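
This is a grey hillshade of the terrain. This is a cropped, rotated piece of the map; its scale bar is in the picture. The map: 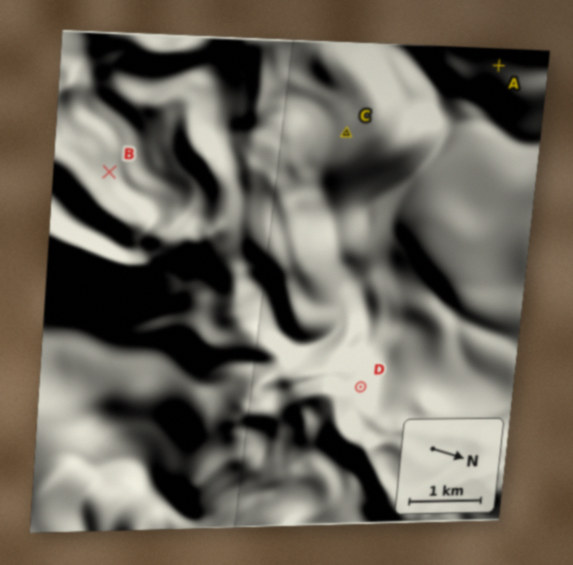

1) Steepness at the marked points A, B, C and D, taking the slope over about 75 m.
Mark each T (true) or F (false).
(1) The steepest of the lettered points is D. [T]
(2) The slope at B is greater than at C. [T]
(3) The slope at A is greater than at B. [F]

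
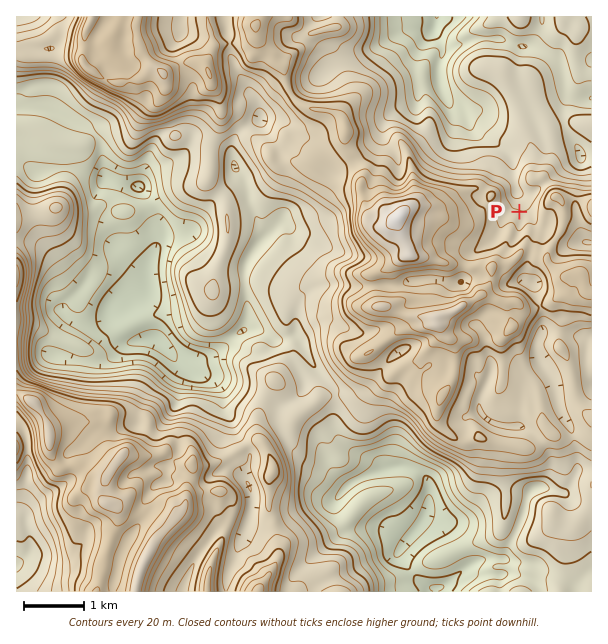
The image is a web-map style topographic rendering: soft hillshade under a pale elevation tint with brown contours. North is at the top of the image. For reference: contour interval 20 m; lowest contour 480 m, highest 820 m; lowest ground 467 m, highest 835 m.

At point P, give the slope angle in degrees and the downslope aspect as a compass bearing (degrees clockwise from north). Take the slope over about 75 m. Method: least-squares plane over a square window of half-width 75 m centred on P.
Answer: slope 5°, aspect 19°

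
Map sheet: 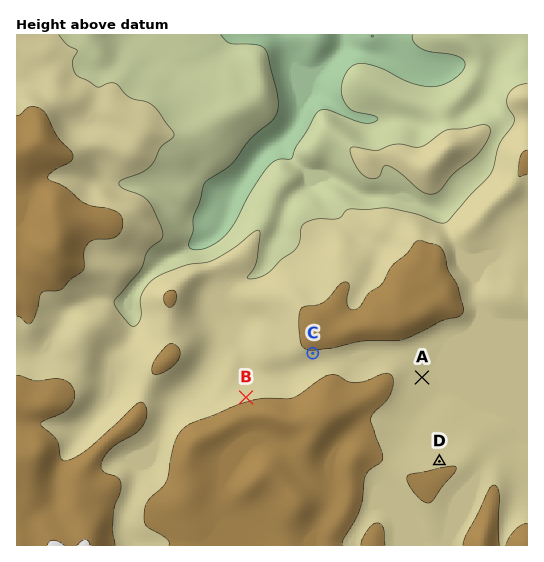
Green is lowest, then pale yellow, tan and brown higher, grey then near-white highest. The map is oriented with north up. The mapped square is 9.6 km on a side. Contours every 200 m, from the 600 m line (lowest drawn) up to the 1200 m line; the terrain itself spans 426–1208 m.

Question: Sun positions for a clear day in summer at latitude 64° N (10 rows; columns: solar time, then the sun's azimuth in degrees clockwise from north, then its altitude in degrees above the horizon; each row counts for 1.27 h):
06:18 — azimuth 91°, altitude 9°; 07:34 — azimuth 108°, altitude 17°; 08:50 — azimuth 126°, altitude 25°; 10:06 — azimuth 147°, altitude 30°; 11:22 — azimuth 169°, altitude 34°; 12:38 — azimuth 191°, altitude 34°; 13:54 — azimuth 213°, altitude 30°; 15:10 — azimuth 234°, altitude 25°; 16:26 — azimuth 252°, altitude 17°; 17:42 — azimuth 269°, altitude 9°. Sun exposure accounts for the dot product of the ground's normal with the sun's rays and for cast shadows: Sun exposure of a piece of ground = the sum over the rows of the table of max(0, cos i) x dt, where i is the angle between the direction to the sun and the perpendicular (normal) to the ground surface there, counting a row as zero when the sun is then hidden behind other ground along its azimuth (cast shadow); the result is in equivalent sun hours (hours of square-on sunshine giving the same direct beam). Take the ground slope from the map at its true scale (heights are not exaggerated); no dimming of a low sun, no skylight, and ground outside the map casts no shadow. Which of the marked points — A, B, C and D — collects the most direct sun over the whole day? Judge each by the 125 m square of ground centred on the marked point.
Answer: C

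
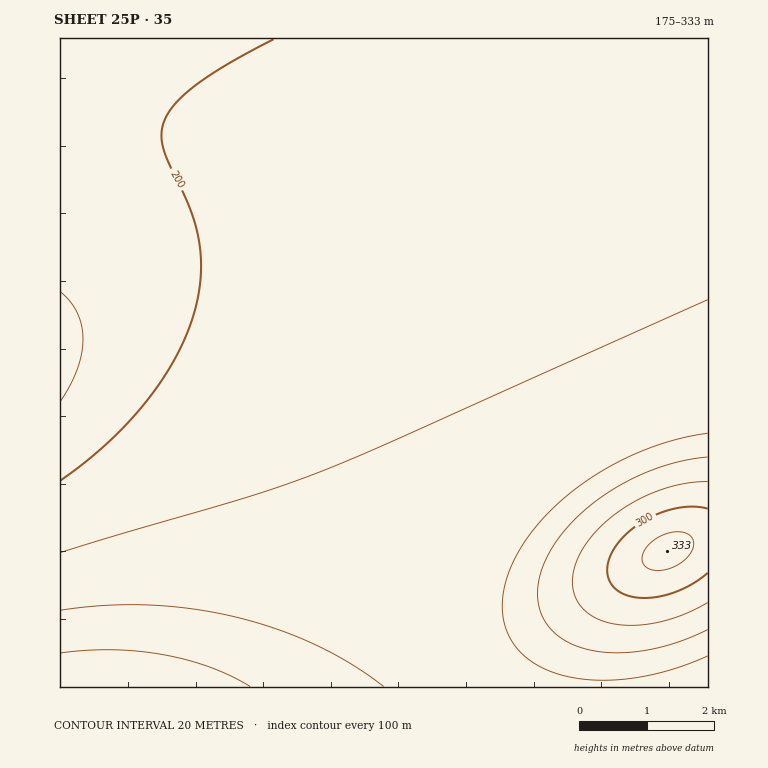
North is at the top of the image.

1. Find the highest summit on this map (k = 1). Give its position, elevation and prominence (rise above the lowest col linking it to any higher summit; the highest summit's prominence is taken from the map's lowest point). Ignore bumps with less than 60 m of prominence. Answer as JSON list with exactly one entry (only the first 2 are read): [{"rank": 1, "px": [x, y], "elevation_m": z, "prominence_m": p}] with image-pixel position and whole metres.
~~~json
[{"rank": 1, "px": [667, 551], "elevation_m": 333, "prominence_m": 158}]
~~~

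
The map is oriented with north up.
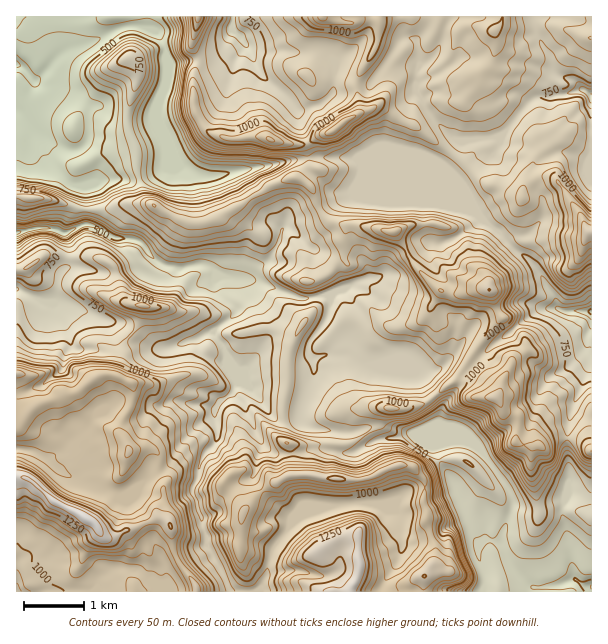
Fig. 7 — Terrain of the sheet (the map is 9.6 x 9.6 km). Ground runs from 280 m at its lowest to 1390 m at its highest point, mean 850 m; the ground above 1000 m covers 22.1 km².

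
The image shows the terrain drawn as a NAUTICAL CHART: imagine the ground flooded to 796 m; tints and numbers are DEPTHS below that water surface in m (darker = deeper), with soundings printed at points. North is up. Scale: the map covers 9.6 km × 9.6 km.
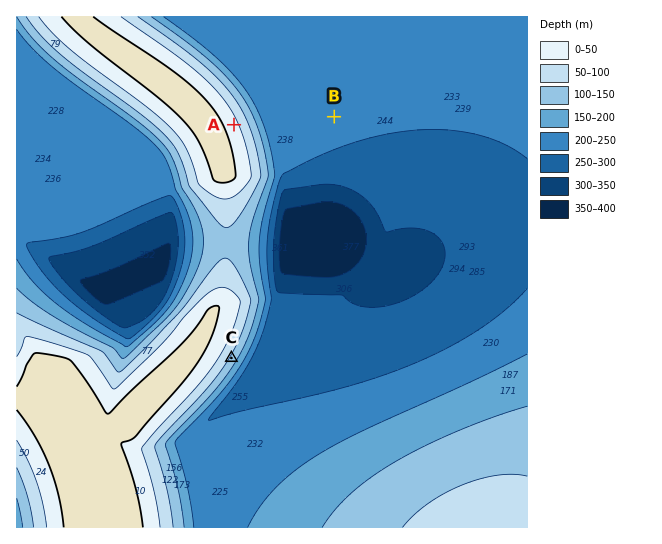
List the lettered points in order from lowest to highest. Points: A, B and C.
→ B C A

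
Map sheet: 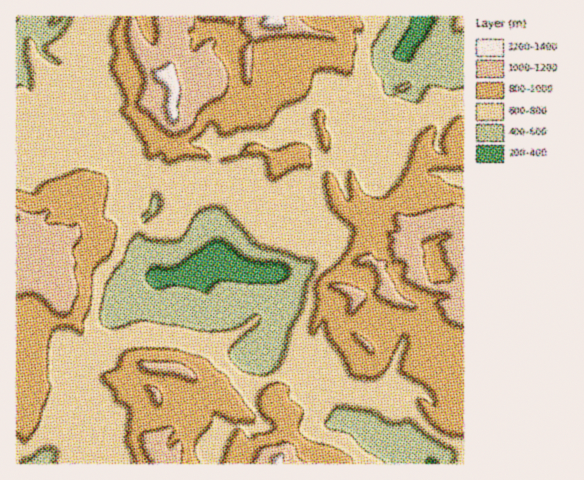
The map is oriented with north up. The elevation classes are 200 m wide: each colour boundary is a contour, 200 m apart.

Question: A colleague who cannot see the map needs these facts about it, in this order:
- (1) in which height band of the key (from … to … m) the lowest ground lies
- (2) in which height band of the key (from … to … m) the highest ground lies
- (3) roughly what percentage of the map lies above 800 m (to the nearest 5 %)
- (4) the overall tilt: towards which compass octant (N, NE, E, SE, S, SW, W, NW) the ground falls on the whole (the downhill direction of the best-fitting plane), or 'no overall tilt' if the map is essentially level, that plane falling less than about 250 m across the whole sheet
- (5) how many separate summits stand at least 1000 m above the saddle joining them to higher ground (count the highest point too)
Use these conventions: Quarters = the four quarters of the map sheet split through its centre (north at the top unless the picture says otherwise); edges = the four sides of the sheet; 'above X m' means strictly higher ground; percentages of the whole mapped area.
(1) Between 200 and 400 m: that is the band holding the lowest ground.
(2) Between 1200 and 1400 m: that is the band holding the highest ground.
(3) About 45 % of the map lies above 800 m.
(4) There is no overall tilt: the best-fitting plane is nearly level.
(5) There is 1 summit with 1000 m or more of prominence.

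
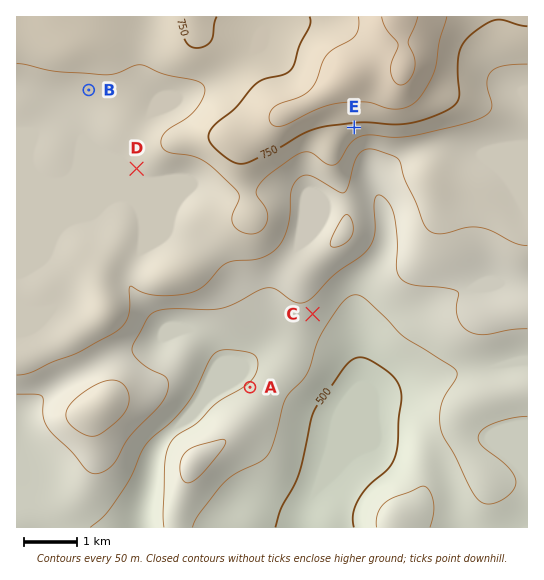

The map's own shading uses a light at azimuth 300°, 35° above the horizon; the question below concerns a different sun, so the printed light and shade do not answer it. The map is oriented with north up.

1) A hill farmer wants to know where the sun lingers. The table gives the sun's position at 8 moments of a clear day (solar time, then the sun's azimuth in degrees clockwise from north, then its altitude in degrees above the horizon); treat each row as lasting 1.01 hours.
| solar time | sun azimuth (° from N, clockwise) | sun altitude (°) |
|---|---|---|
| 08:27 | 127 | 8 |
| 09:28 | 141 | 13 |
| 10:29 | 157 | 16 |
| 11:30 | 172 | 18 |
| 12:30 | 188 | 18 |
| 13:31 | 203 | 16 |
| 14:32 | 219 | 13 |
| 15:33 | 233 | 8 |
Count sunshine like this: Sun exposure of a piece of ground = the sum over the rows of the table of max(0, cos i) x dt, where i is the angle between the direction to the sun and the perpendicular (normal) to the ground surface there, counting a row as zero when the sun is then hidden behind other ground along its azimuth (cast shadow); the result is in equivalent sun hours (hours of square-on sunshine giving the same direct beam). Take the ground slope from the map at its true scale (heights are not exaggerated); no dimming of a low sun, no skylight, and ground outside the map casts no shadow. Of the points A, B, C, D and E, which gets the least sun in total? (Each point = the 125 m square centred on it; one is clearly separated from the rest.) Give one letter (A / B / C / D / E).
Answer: A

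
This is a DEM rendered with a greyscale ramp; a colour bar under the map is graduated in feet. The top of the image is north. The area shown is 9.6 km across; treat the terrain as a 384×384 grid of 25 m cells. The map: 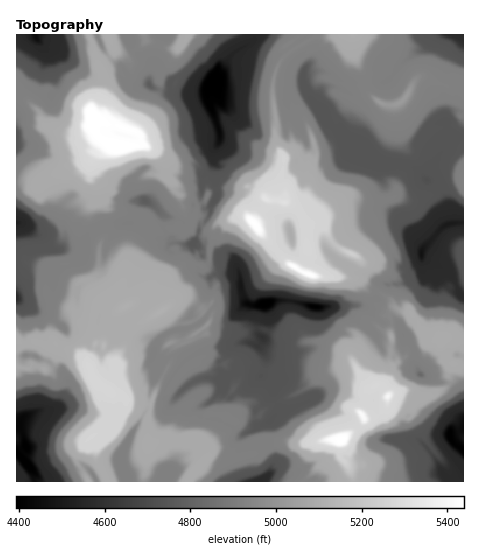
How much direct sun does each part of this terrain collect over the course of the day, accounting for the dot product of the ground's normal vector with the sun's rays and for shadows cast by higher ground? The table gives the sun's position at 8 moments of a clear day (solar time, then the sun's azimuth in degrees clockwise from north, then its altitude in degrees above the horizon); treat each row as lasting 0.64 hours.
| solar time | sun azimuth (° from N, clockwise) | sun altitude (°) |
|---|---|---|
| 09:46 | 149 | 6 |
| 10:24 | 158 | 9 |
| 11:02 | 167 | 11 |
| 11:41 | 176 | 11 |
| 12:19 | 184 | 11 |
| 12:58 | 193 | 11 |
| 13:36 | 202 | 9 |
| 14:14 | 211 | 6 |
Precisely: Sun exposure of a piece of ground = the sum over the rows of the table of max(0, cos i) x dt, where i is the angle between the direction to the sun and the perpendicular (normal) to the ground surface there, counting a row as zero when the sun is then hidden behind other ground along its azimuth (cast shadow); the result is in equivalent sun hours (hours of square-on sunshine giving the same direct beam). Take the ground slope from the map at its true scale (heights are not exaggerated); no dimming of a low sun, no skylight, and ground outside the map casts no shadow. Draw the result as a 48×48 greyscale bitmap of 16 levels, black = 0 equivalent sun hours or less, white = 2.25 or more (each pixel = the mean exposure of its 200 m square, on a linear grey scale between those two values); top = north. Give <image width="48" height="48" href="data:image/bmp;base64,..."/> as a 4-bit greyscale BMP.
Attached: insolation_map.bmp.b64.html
<image width="48" height="48" href="data:image/bmp;base64,Qk32BAAAAAAAAHYAAAAoAAAAMAAAADAAAAABAAQAAAAAAIAEAAATCwAAEwsAABAAAAAAAAAAAAAAABEREQAiIiIAMzMzAERERABVVVUAZmZmAHd3dwCIiIgAmZmZAKqqqgC7u7sAzMzMAN3d3QDu7u4A////AFNWioV2RWiWUlqruM2TJVinaHZ2ZUUzZSSHuYaVNYeHZUaHjNy6RGaGiWZoZVZ3ZSZoqpqWZXZruWVpZmepmLt4plVDVFVXQ2RVeJqbpkZmeGZWZVVpm83dyXMDIlRSImlkREVnykVVVWVSVCRVUzVXaJhSJVdEJlVTISJVa3RTMRICV2AAIiFBAV3//caGdmREEQEVaJZBEiI1VXZCEQABI3qMzMyYp7lVMhJWVpZUVVRFVVVVUgAAFmJWiIu7mZZnl2eWZmVmQ1ZAERVVVTEAIjRYeWjO/f7Nyol2VUU3dCR0NDRVVGZEMlZjV2VZrZzaeJplVTQkaWEEVVVVVViWdVVVMBABiLy7eLdVVVRVZpuGZVZVVVZXhWMhEBJGi0REu4VUVVZVVlaHZlZFVVVVZiARNEZ5ZWSJZlQhElZWZmVnRVQ1VUNVVCQxNFi2VXl2ZSA0I1Z2iHZmVSJEVohkRVQkVVl2ZjNFQlVEVWanJFh4ZoZmZSEkETFGVXZVVRAABGVVZWZ7t2NmZDQxRUMRQhRTN6VVUxEjWFVVZmVmeVdGUBMzFCAAE1VWemIAARFFVlVlVmVVZ6ZlZBABIAAAESVVdDAAADV1Q1VWVVVVVnZFVXmYZpzey5ZVIRARAJZlVFVVVVVVVURERWnu/////dlkMhIQJGZVVDVFVVVVUxQhNWit7//92Gh2czEjNmZVVBAjVVVVQkWVVXec/6MkE2e6RDNFV2U0VVRCRVVBA1NFdpmqgwJBN6ZmdjNVZ1UgAlVUJEICNBFXfd24UUVEmDRSU0RFZkRUV2ZVMQJFVlVq3d2mQVVoMTQUM1hFQwBFd2ZVVUVWZphmvcyVRGWHRUE0NVZ0QURplmZmVVZlVVc6nKhFaWVmZURUSLdnRIzaZnqpdmVDZmYyRUE1eGVVVVVWZWt2d+25h5iZdTEnZmVRIjNndlVBVWZnyWa5aryKqGZmlomXimNjEhRURVMTVWVVZ1VqzHZmaId2Z2d4pUQURENFVRFEMhVBQ1VWaUVWZnu3anjKZFREISI1UzVAACISA1ZmZjJFVpd7ybhWZ1UxMQACU0UzEAJFRVZmREICVmaKzt/pY1MSEgEjVlVUNEVWZmZlQRVFZ2aIec2XQyIyMjVEI0JEVVVoqmZmVGZoZ2l2VVU0QjJDNVIjERUyVWaKmYZmVYa2VGhlZlJDRERTYyJUMkMkVmiWZpdmZoVUQ1VmUgIjVUREZCVlRVMlWJp2ZmplamYwBFVTERESMzUkFFZlRVJFipdol2e4h2QjNEERMQABEzQzRVVVVUJXl2aGWHZ7p1VVUhIjEAESNUREVVVVVSVpZWYjM3ZmZlQhExAAITQ3V3dVVlRVVUeoZmVVVEZmVUASIiBFRFaGt6eVZlRFZmZVZmZmVUVVVRMRERVlRmVVapuqlVRFZqd2arZmZVVVMTASEVdTmVVmi6iphVQ1VnpmiXhmZkIgAhI0RnZEY1dmV5uLdlQiVmZnlml2ZlETQVM1WHc3VFdVRJmozHUiNVVpZmamZSRSAw=="/>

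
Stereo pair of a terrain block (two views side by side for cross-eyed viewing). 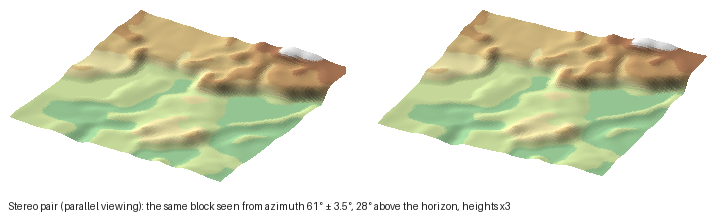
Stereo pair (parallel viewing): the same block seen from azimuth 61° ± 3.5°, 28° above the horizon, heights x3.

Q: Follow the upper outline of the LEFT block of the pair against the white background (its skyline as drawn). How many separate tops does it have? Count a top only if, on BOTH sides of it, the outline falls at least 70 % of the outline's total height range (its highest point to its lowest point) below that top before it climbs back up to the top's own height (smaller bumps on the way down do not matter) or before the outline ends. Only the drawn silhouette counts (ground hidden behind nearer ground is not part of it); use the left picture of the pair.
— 0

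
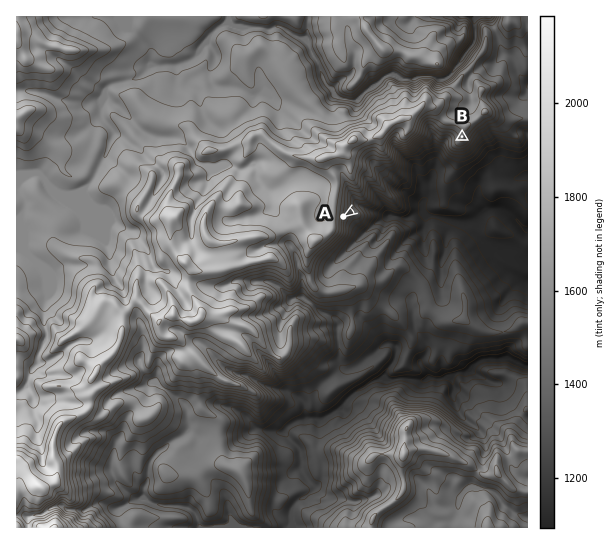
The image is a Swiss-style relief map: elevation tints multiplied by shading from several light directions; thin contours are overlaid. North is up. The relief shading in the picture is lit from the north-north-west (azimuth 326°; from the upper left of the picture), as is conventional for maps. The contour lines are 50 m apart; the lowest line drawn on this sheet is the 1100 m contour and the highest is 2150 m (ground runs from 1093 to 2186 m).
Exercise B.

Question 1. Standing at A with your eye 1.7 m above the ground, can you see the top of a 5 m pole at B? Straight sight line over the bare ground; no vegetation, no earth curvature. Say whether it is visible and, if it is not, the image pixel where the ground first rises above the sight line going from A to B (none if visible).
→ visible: true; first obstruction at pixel None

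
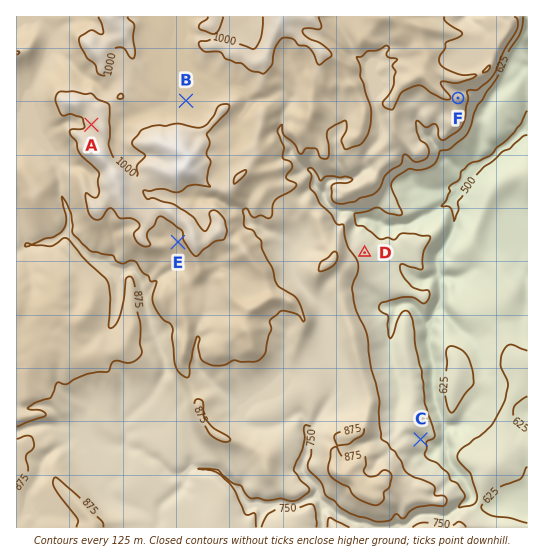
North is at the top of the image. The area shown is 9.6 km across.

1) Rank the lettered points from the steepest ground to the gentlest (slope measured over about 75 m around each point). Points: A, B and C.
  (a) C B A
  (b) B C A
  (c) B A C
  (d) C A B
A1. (d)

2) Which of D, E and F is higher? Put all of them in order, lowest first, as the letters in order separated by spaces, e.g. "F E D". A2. D F E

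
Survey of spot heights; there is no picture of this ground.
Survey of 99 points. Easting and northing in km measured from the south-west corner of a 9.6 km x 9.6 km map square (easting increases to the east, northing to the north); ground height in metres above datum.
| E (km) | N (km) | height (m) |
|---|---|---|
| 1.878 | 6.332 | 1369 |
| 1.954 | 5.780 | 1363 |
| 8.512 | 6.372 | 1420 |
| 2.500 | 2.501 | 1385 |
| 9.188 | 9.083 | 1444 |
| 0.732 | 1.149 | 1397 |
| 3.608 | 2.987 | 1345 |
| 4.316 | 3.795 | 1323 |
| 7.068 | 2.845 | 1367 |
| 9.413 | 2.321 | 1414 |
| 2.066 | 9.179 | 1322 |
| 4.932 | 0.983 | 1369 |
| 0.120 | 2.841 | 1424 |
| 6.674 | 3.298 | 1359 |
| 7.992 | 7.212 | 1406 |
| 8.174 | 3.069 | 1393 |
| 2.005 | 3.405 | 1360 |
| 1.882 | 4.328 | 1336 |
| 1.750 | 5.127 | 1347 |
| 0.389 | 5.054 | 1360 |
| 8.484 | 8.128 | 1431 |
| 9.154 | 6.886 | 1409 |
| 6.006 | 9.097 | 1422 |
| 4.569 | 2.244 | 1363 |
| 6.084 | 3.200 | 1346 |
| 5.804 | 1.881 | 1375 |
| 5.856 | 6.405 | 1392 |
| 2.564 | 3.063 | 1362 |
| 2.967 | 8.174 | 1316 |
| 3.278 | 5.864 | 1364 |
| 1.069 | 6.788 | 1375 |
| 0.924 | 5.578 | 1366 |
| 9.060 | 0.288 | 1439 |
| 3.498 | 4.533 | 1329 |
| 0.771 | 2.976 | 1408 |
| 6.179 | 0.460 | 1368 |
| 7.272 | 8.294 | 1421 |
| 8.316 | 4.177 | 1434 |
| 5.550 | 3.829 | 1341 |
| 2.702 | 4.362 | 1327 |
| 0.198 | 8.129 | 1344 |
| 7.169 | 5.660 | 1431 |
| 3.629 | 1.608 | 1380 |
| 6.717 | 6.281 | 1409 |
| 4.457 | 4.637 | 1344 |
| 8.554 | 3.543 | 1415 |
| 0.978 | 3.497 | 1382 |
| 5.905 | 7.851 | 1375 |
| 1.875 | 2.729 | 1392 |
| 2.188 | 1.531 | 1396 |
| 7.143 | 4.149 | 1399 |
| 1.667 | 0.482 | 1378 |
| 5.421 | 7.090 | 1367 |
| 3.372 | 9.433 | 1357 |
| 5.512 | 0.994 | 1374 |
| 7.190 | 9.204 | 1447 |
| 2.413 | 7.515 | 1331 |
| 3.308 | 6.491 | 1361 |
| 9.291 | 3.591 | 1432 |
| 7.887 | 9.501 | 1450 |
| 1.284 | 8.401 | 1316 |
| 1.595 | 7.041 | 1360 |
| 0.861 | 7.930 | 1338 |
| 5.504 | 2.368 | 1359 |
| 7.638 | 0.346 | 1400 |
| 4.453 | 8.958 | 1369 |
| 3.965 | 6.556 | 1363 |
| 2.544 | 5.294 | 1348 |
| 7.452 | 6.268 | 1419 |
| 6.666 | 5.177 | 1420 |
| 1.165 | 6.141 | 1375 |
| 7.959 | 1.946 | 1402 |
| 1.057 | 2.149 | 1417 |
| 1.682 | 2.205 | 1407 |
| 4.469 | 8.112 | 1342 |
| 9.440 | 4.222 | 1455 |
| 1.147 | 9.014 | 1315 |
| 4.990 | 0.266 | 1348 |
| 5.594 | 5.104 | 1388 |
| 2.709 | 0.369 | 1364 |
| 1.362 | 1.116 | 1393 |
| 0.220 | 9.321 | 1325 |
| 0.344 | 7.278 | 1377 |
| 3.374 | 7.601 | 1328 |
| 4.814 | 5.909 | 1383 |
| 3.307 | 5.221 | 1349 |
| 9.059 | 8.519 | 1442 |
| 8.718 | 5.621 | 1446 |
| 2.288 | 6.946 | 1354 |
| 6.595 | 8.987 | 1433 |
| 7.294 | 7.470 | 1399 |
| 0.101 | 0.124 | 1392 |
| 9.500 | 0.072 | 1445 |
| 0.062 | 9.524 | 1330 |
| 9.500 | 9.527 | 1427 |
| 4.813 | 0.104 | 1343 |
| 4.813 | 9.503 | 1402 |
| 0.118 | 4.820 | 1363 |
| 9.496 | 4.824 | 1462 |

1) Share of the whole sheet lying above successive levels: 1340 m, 85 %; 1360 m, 70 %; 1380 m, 48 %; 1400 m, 32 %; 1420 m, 17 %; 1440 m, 7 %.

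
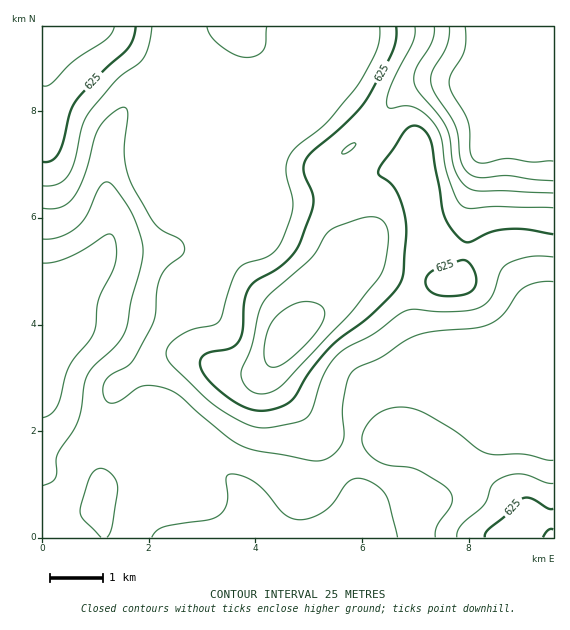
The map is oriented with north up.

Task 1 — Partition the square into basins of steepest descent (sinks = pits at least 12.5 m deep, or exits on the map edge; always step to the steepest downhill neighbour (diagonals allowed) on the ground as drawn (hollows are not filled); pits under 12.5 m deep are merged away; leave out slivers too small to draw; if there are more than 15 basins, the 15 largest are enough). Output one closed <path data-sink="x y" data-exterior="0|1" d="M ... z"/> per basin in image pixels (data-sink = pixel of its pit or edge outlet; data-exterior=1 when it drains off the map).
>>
<path data-sink="43 289" data-exterior="1" d="M553 26l-511 1 1 511 62-1-7-29 3-17-2-58 6-21 12-26 39-23 20-8 16 2 37 14 26 2 10-6 11-13-3 9 0 12 2 6 32 38 14 12 15 4 43 4 25-2 21 6 23 14 33 25 28 13 13 12 3 9-4 9-8 10 0 3 41-1z"/><path data-sink="260 537" data-exterior="1" d="M184 355l-17 3-39 21-11 8-7 12-11 34 2 58-3 17 7 30 407 0 11-18 0-11-10-11-32-16-33-25-23-14-21-6-25 2-43-4-15-4-14-12-32-38-2-6 0-17-8 9-6 4-23 2z"/>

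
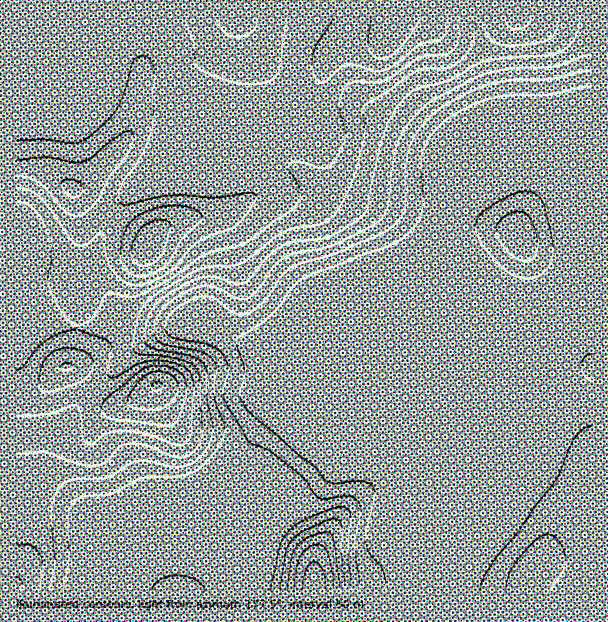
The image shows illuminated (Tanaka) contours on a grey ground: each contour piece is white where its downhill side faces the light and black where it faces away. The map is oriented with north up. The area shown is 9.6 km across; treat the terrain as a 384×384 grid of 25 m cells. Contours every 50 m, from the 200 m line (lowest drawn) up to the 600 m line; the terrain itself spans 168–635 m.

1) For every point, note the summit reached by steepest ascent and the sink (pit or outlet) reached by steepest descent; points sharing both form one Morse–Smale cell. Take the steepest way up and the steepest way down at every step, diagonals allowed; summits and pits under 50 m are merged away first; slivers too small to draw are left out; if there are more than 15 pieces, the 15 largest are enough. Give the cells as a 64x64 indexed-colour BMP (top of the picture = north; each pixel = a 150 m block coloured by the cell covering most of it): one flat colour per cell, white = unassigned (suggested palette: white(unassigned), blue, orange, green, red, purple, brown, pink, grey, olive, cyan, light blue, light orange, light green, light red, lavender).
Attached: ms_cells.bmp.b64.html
<image width="64" height="64" href="data:image/bmp;base64,Qk12CAAAAAAAAHYAAAAoAAAAQAAAAEAAAAABAAQAAAAAAAAIAAATCwAAEwsAABAAAAAAAAAA////ALR3HwAOf/8ALKAsACgn1gC9Z5QAS1aMAMJ34wB/f38AIr28AM++FwDox64AeLv/AIrfmACWmP8A1bDFAMzMzMzMzLu7u7u7u7VVVVVVVVVVVVVWZmZmZmZmZmZmzMzMzMzMu7u7u7u7tVVVVVVVVVVVVVZmZmZmZmZmZmbMzMzMzMy7u7u7u7u7VVVVVVVVVVVVUWZmZmZmZmZmZszMzMzMzMu7u7u7u7tVVVVVVVVVVVVREWZmZmZmZmZmzMzMzMzMzLu7u7u7u1VVVVVVVVVVVRERFmZmZmZmZmbMzMzMzMzMy7u7u7u7VVVVVVVVVVVVEREWZmZmZmZmZszMzMzMzMzMu7u7u7tVVVVVVVVVVVURERFmZmZmZmZmzMzMzORETMzLu7u7u1VVVVVVVVVVURERERZmZmZmZmbu7u7uRERERMy7u7u7VVVVVVVVVVVREREREWZmZmZmZu7u7uRERERERMu7u7tVVVVVVVVVVRERERERFmZmZmZm7u7uRERERERERLu7u1VVVVVVVVVVEREREREWZmZmZmbu7qpERERERERES7u7VVVVVVVVVVURERERERZmZmZmZu6qpEREREREREREu7tVVVVVVVVVVREREREREWZmZmZmqqpERERERERERERLu1VVVVVVVVVVERERERERZmZmZmaqqkRERERERERERES7VVVVVVERVVUREREREnEWZmZmZqqqREREREREREREREVVVVVVEREREREREREScRZmZmZmqqpERERERERERERERFVVVVERERERERERESJ3FmZmZmaqqqRERERERERERERERVVVERERERERERERIncRZmZmZqqqpERERERERERERERFVVUREREREREREREid3FmZmZmqqqqRERERERERERERERVVVEREREREREREiJ3cRZmZmaqqqqkREREREREREREREVVVRERERERERESIndxFmZmZqqqqqpERERERERERERERERFVRERERERESIid3cWZmZmqqqqqqREREREREREREREREREVVERERERIiJ3dxFmZmaqqqqqqkREREREREREREREREREVVERERIiInd3cWZmZqqqqqqqpEREREREREREREREERERERERIiIid3dxFmZmqqqqqqqqREREREREREREQRERERERERIiIiJ3d3cWZmaqqqqqqqqkREREREREREERERERERERIiIiInd3dxZmZqqqqqqqqqpEREREREQRERERERERERIiIiIid3d3EWZmqqqqqqqqqqpEREREEREREREREREREiIiIiJ3d3dxFmYzMzozOqqqqqFEQRERERERERERERESIiIiInd3d3ERZjMzMzMzM6ERERERERERERERERERESIiIiIid3d3dxERMzMzMzMxERERERERERERERERERERIiIiIid3d3d3EREzMzMzMxERERERERERERERERERERIiIiIiJ3d3d3cRETMzMzMzEREREREREREREREREREREiIiIiJ3d3d3d3ERMzMzMzERERERERERERERERERERESIiIiInd3d3d3cREzMzMzMRERERERERERERERERERESIiIiIid3d3d3d3ETMzMzMxERERERERERERERERERERIiIiIid3d3d3d3cRMzMzMzEREREREREREREREREREREiIiIiJ3d3d3d3dxEzMzMzMREREREREREREREREREREiIiIiJ3d3d3d3d3ETMzMzMxERERERERERERERERERESIiIiInd3d3d3d3cRMzMzMzMRERERERERERERERERESIiIiIid3d3d3d3dxEzMzMzMxERERERERERERERERERIiIiIiJ3d3d3d3d3ETMzMzMzMRERERERERERERERERIiIiIiInd3d3d3d3ERMzMzMzMzERERERERERERERESIiIiIiIiJ3d3d3d3cREzMzMzMzMxERERERERERERESIiIiIiIiIid3d3d3dxETMzMzMzMzMRERERERERERESIiIiIiIiIiIod3d3d3ERMzMzMzMzMzMRERERERERESIiIiIiIiIiIiiHd3d3EREzMzMzMzMzMzMxEREREREiIiIiIiIiIiIiIogRERERETMzMzMzMzMzMzMxEREREiIiIiIiIiIiIiIiiIERERERMzMzMzMzMzMzMzMzMzMiIiIiIiIiIiIiIiKIiBEREREzMzMzMzMzMzMzMzMzOSIiIiIiIiIiIiIiIiiIERERETMzMzMzMzMzMzMzMzOZIiIiIiIiIiIiIiIiKIiBERERMzMzMzMzMzMzMzMzmZkiIiIiIiIiIiIiIiIiiIiIERHd3TMzMzMzMzMzM5mZmSIiIiIiIiIiIiIiIiKIiIiIiN3d0zMzMzMzMzmZmZmZkiIiIiIiIiIiIiIiKIiIiIiI3d3TMzMzMzMzOZmZmZmZIiIiIiIiIiIiIiIoiIiIiIjd3d0zMzMzMzOZmZmZmZmSIiIiIiIiIiIiIiiIiIiIiN3d3dMzMzMzM5mZmZmZmZIiIiIiIiIiIiIiKIiIiIiI3d3d3TMzMzMzmZmZmZmZkiIiIiIiIiIiIiKIiIiIiIjd3d3d0zMzMzOZmZmZmZmSIiIiIiIiIiIiIoiIiIiIiN3d3d3dMzMzM5mZmZmZmZIiIiIiIiIiIiIiiIiIiIiI3d3d3d0zMzM5mZmZmZmZmSIiIiIiIiIiIiKIiIiIiIjd3d3d3dMzOZmZmZmZmZmZIiIiIiIiIiIiIoiIiIiIiN3d3d3d0zmZmZmZmZmZmZkiIiIiIiIiIiIoiIiIiIiI"/>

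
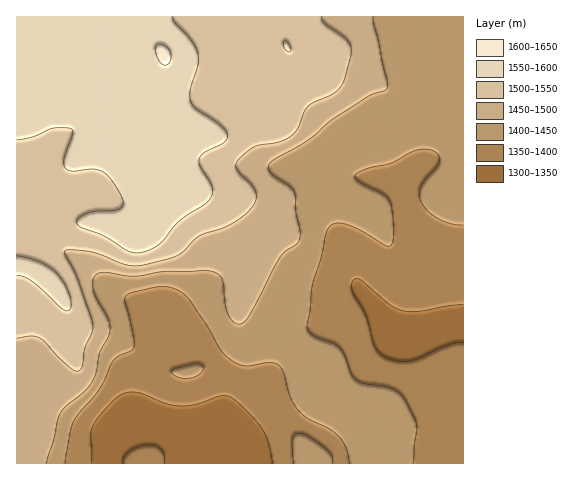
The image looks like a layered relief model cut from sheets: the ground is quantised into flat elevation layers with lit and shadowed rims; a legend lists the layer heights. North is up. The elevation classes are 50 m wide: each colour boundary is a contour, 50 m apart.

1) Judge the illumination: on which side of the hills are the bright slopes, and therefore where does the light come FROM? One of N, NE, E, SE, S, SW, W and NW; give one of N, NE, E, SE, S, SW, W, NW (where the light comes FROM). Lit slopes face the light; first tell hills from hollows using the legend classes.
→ S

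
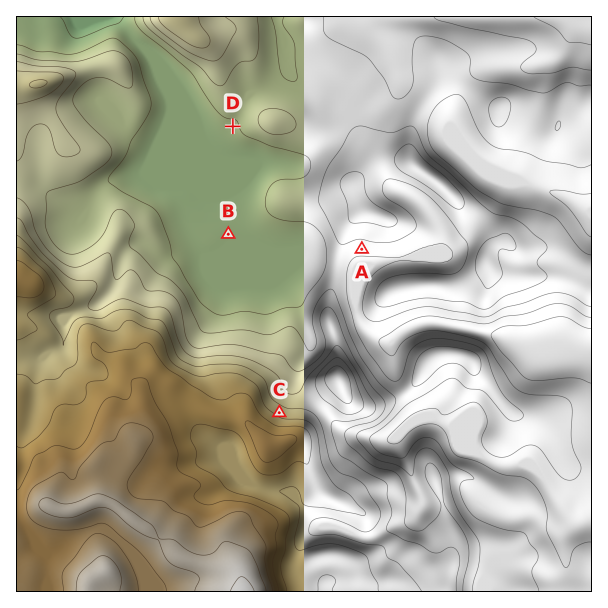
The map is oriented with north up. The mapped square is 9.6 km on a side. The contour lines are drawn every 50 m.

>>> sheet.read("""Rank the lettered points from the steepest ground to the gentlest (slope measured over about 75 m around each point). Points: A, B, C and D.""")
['C', 'A', 'D', 'B']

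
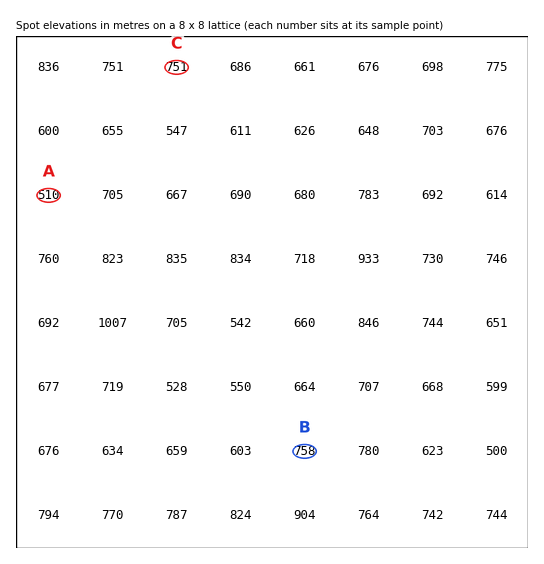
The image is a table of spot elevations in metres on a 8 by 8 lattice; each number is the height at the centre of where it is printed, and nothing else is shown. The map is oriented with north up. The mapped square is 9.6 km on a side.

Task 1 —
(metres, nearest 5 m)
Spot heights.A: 510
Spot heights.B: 760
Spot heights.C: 750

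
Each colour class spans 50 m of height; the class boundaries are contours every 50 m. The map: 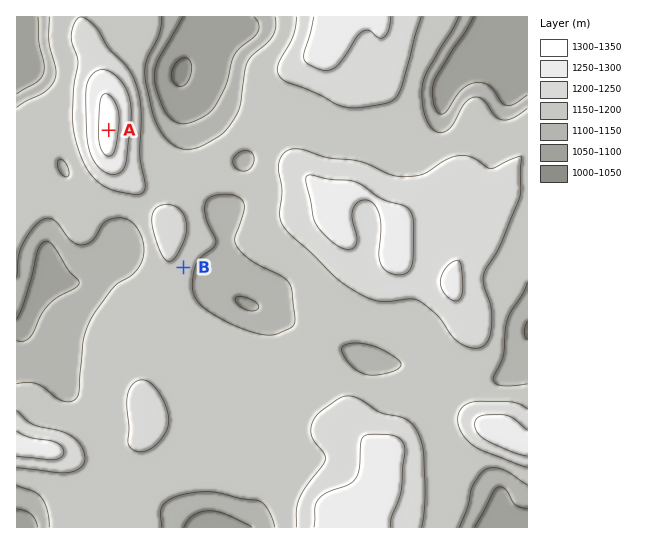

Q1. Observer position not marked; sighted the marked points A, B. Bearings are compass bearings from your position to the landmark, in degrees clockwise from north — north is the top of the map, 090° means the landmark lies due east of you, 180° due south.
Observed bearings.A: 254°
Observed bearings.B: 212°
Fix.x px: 304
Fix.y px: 74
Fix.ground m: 1230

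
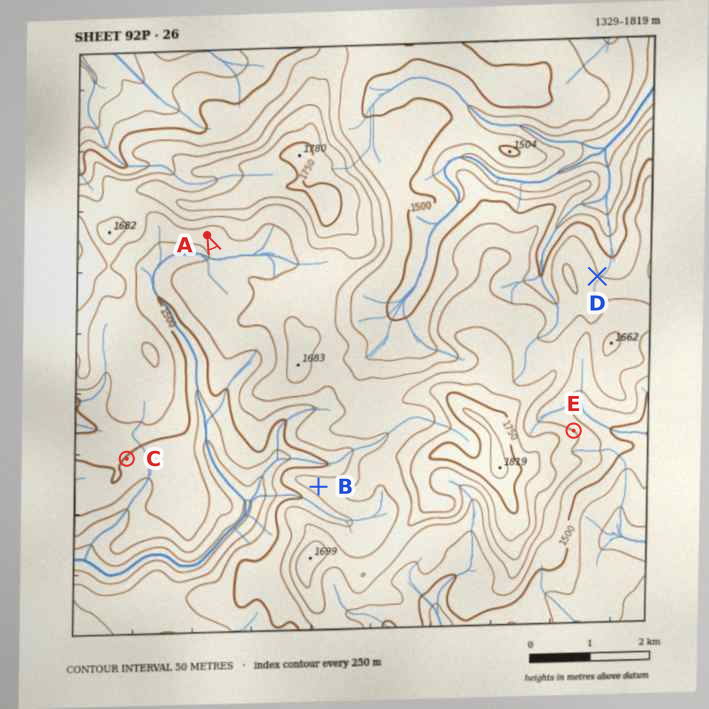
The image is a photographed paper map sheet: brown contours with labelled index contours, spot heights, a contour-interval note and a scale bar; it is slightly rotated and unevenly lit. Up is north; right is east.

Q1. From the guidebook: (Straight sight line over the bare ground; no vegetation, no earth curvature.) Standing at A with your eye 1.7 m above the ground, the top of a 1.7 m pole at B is hidden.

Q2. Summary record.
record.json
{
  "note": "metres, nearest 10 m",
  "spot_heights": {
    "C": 1500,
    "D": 1550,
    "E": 1600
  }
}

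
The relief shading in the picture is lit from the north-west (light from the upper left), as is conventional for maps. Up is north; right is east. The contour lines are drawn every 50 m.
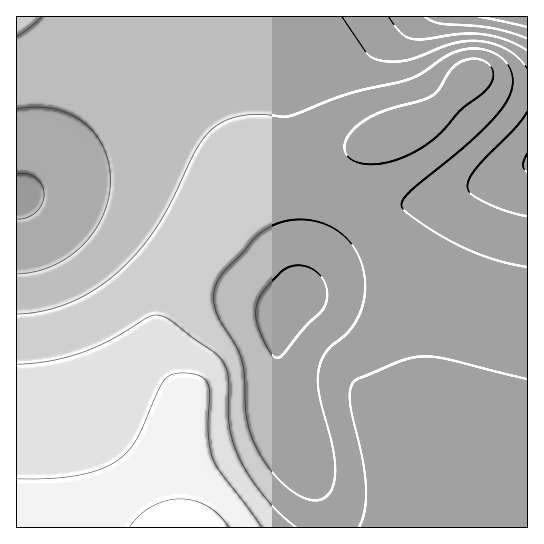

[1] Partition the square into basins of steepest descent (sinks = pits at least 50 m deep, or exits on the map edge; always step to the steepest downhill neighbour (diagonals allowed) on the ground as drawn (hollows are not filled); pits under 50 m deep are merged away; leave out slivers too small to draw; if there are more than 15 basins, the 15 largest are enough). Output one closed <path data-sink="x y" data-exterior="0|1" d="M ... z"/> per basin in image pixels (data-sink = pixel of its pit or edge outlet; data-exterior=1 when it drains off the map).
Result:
<path data-sink="19 197" data-exterior="0" d="M94 16l-78 1 0 510 166 1 9-59 0-24-6-23 0-20-18-32-8-25 0-34 9-28 15-24 30-30 11-16 17-16 4-8 0-6-8-25-13-27-15-22-18-23-44-38z"/><path data-sink="298 295" data-exterior="0" d="M374 141l-91 35-41 20-18 17-11 16-25 24-20 30-9 28-2 23 10 36 18 32 0 20 6 23 0 24-8 59 228-1-3-20-8-28 0-10 13-39 11-44 3-27-2-26-10-42-12-25-15-23-25-30-4-26 1-24 3-8z"/><path data-sink="527 163" data-exterior="1" d="M477 75l-8 1-17 21-26 23-40 16-16 9-7 10-3 8-1 24 4 26 25 30 15 23 12 25 10 42 2 26-3 27-11 44-13 39 0 10 11 49 117-1 0-438-29-5z"/><path data-sink="527 17" data-exterior="1" d="M527 16l-432 1 28 15 35 24 17 15 25 26 20 28 17 33 8 25 0 6-4 6 2 1 40-20 143-56 10-7 35-38 6 0 33 12 17 1z"/>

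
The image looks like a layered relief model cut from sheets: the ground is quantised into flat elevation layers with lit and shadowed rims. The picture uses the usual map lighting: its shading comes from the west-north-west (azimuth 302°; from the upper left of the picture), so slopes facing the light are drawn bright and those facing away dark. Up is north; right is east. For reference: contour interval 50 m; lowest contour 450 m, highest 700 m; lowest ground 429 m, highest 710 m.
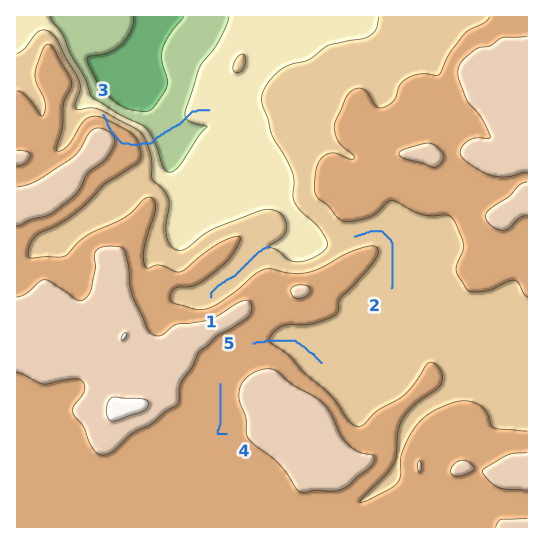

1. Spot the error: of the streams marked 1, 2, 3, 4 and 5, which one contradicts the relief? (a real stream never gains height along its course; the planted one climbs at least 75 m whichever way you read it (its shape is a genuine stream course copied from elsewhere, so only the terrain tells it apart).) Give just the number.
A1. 3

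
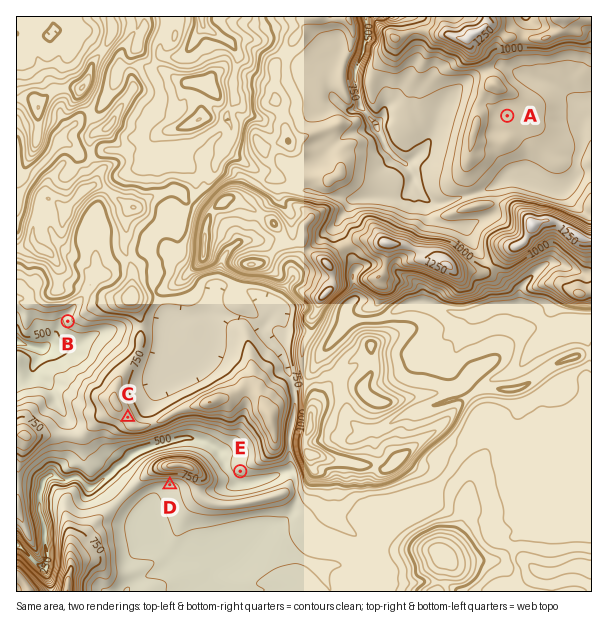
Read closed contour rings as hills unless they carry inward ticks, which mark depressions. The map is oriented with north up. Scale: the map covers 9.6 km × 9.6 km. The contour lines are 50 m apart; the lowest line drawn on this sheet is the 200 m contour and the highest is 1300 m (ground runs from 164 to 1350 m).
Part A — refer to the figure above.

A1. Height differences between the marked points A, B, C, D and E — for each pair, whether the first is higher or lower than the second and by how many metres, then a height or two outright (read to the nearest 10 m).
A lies higher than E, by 300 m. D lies lower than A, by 290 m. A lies higher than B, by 290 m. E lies lower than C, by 260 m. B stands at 580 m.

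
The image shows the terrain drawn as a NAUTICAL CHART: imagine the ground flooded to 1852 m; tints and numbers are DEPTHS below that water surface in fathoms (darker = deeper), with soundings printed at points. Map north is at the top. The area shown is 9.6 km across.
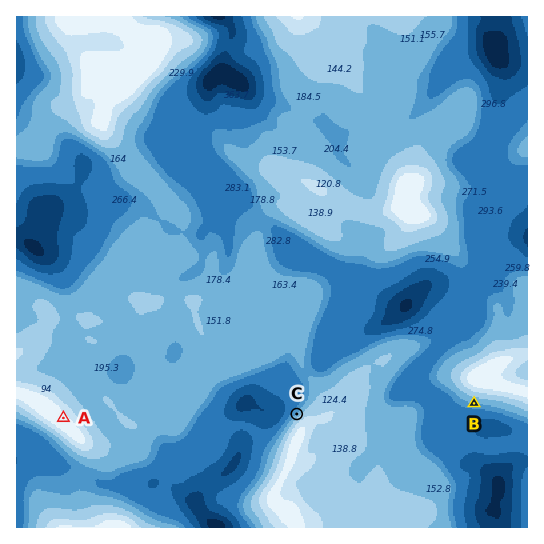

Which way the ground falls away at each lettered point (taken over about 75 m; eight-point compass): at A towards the NE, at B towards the S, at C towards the NW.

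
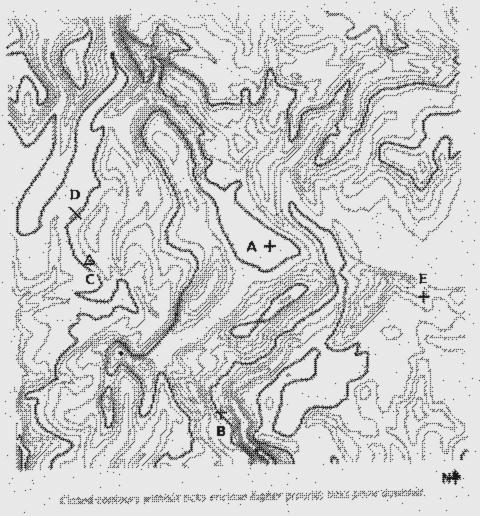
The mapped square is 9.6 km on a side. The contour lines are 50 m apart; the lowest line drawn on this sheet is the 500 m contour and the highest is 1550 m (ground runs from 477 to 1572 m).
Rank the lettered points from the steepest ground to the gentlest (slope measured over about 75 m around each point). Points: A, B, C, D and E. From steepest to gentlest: B C E D A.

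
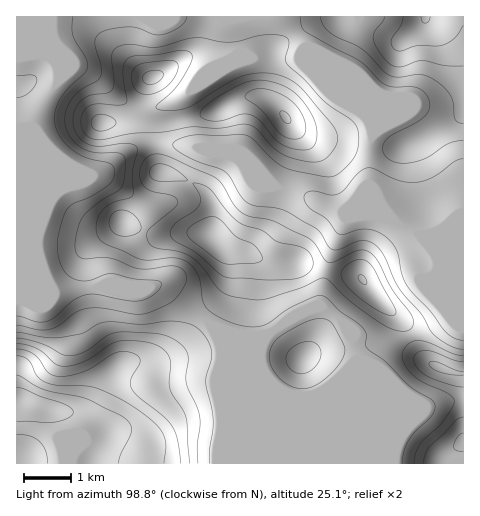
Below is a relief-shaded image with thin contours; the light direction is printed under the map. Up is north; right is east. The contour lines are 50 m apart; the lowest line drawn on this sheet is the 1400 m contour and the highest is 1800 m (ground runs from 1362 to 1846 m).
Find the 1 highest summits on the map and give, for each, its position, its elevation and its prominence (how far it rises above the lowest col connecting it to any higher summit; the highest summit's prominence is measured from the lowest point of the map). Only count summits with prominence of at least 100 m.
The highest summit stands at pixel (286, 118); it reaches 1704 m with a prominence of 211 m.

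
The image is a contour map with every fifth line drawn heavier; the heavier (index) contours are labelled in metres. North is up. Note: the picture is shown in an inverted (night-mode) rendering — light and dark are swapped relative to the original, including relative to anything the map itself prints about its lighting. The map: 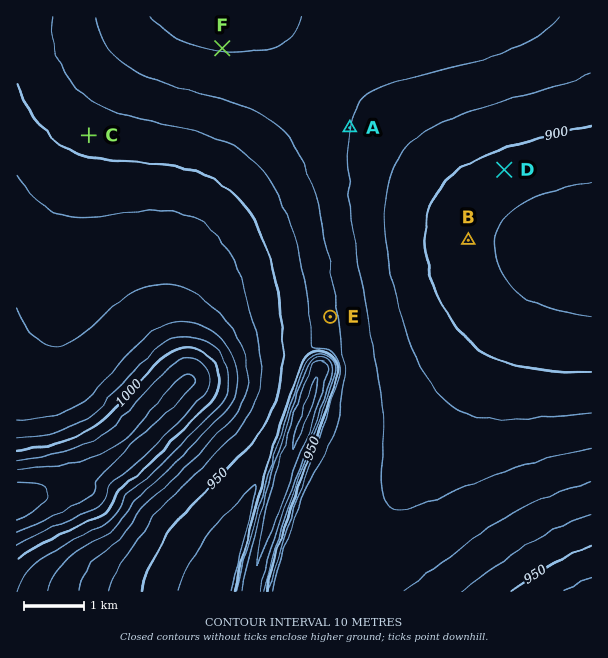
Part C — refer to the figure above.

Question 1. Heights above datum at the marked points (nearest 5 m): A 920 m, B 895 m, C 945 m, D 895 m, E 935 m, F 920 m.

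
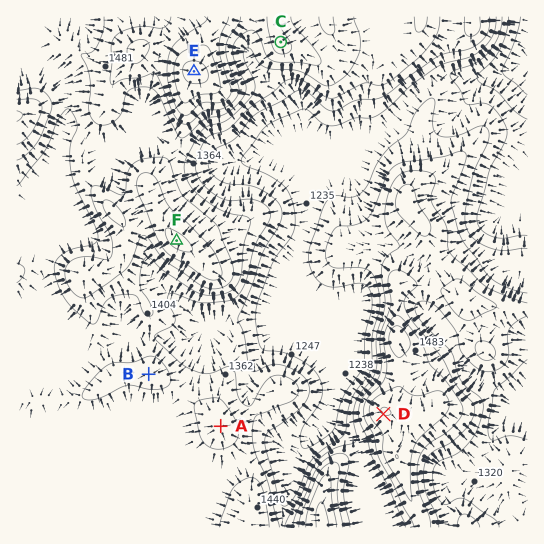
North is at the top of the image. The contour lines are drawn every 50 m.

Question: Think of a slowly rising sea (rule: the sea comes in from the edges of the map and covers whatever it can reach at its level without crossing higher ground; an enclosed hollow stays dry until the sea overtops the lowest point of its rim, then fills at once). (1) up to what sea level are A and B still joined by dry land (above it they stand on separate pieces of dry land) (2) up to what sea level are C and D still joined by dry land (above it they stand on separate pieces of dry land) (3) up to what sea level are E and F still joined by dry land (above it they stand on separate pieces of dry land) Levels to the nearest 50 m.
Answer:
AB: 1400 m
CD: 1350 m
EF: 1450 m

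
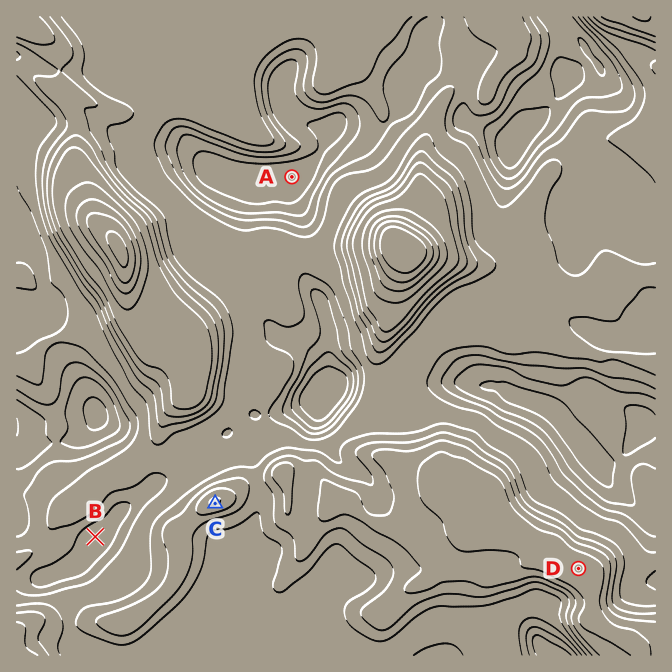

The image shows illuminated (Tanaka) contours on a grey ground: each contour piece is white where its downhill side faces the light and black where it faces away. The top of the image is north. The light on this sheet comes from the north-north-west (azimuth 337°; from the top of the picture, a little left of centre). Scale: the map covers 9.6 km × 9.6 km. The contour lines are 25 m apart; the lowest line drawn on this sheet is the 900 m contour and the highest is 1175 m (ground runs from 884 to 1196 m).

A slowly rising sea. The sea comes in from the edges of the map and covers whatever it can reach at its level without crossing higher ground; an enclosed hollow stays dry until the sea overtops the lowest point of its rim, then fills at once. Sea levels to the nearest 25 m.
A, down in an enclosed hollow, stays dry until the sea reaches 950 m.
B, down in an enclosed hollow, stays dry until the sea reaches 975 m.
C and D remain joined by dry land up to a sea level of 1025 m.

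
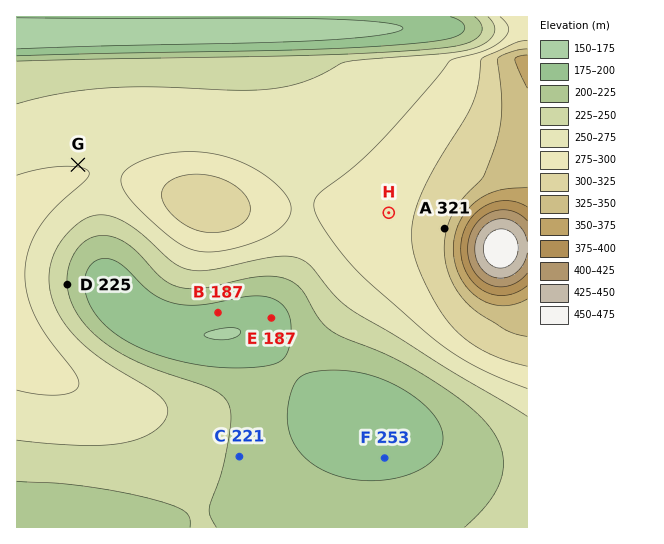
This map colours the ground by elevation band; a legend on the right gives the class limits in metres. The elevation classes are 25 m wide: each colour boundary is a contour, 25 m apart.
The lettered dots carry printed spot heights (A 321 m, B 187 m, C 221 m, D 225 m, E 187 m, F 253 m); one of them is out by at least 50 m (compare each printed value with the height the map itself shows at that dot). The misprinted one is F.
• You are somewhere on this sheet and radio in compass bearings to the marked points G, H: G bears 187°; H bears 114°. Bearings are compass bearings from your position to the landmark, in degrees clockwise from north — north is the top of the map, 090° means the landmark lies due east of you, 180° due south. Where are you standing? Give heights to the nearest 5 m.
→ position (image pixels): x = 89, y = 79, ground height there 245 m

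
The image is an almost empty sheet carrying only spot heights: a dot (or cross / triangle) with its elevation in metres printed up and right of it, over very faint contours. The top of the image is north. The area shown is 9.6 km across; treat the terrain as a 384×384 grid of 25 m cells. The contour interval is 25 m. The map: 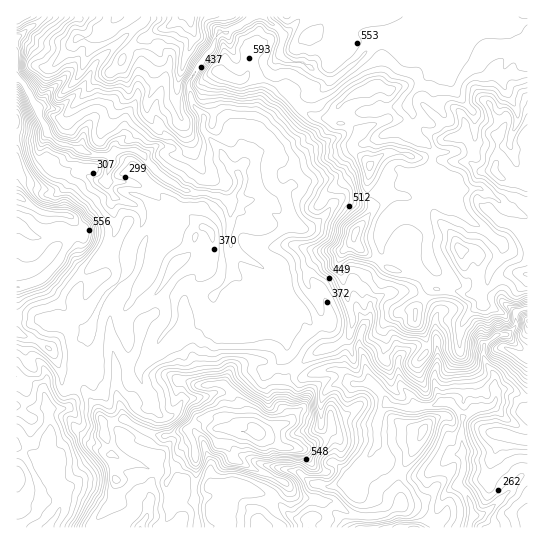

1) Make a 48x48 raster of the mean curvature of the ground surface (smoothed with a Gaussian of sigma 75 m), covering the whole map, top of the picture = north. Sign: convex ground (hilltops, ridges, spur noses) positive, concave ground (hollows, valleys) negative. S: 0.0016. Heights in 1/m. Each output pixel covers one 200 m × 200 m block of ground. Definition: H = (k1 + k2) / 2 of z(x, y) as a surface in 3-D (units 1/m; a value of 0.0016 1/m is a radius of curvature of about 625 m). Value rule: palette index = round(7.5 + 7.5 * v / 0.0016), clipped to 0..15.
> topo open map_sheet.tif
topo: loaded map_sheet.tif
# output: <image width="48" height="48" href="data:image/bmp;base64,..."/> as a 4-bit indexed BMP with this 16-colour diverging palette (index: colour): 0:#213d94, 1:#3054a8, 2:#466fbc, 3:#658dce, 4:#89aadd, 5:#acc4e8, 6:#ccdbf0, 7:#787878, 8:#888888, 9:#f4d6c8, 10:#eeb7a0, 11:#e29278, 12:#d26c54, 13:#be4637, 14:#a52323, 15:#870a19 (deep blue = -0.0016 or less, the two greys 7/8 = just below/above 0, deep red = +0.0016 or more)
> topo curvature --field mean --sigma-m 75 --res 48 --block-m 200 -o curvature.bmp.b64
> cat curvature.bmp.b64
<image width="48" height="48" href="data:image/bmp;base64,Qk32BAAAAAAAAHYAAAAoAAAAMAAAADAAAAABAAQAAAAAAIAEAAATCwAAEwsAABAAAAAAAAAAlD0hAKhUMAC8b0YAzo1lAN2qiQDoxKwA8NvMAHh4eACIiIgAyNb0AKC37gB4kuIAVGzSADdGvgAjI6UAGQqHAIZledt4lIuFqndourt1q3ZnUSScmCmYeamGRIyniTiml1d5qGRkZ6y7zNuGujNLqpiYVWm5eEiXyGd5dlm53bRGacmVmhpyiZiHVVWpZ1iWpmdlQ2/EVUV4iad6UzrGObh2dkOeh2ikhkQiWv9QODV4eIVKoqyoZrdmeGSZeJWGtymMxwALymRnd6U1lkmYdpZmVWjKl2SH+Qn3Jlh9QaZGdqtlVVqoZmh3RsunVmVZ06pmrN//psp0aI2VZDeYiWlkaKnVV66Zsqiay5VmibmEaIvWU2u7umpzjDnGraZuucuqyquFDJZTaav4ZZ7KVZp1pm6qxUISzKmZt4zbDomEbHa85Dd0e3hDQ4o5dlaSZYlqsqvvDnrpIzARJmMkqoo316ZaeEaVQza5UpdNJ3S3OmXkVnl0dpc4t4Z5dmer7+6VNGYnllJBeCrDhmhEWWtXpnZ6dYvad3qUVHhzNldktn6Bt4kkenkrlnaKd1Z1Zli5iWaqdV049I+wreUmjWWvhnaZeWVml1doiHV73IoHxBfxv8C/6avLdnaYaXZ3d2ZWZ3Z3mbpKpVOQf4AJOsdWd3anaYZod3d3d3d2dG4LtK2hfqRgDJRVZ3aXeZhoh3eId3eGdE8kuq+Dm7etXIRnh4aIZ4loh3eIh3dmlHt0rK6CM53sAIVnZpdpd5hohnd4h3dpc6mEZWiHZ6qRuOynVYlnlnp2d3eHiHaKRMd4c0WsmImHm2nrVWmneFimeZd3h2aHRrVmiaqWVnhpm2VtpTWYaWa5d5d4d2WIbMJG25d2WohXmZpn1nJoaXaKl6ZniHZ5mufad3d2fJqFV6iGmuZIaIZnl6ZZmJzKmt7FaIhmrap0SYZ3ePlXhpd2mMV5dmhSJJ+UaJlmqWY1ileHe+lmtod2iqZpd3ZENq32V4dap0N8p2nu/3VXtoh5mIdYiHZ7gmarVnd5ZVnYZt1Up2dURpiqmoRXd2eK1DN7l4h3do2UZ9RWZ2hoyXqSEjdZh3dlqlO3eId3dmU3eJqGZ3QHV7UFm7tmiJdkR3TKV2d3dXaMudgleK46zVGIiohGmJh3ZmW9VVZmZovZd/RrqXdExxupmHSGeHZnq6fel62IqqWqaORpMAdhMDZXqVWXd2aGWLt2vLhVRHaISNYAWD6liJhbxlh3d2ZmdGqDNVRs24WrO/oG6zm4V6idwbdnZmd3ipjKZmeGaZasSPQNyWWISbWeoJZmVWetu4ZnuoZ4S3KLhvAFW3VpV6asBnRWRlrIaqZlVUenmjjoV+Bq1KZVo7W7C3aJVruHZ6yomleHc47USgLBnFimopaKHarMqqmacmm9zLd3Zqh1eQvsGnf8pJdfCvyqmIulRiV4hXd3ZnZ2dj/NlbKNtXk/UNtohlQye4NXd2eHd3eIhgtnuJcptXkq4A1aihipiZlHl3iHeHiIh0mZvIqDe5Zm3Al8rGbJiHiFZmeHeHh3eBSZjIqoN6yYyxAo2jKZh3d3eId3eId3d+QTRTeKlTaq1muAQWtniHiIiIiId4d3dw=="/>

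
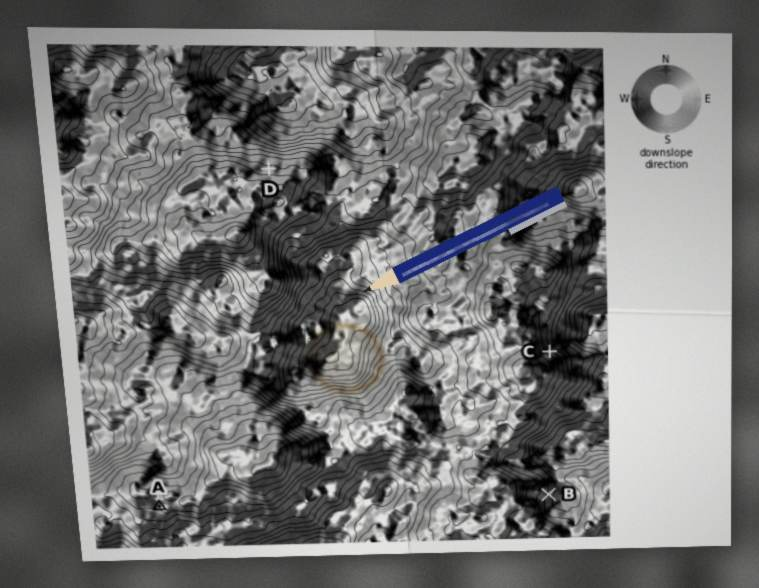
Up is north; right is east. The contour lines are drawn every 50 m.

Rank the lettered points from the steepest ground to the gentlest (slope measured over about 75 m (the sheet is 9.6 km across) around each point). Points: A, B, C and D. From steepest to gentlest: C B D A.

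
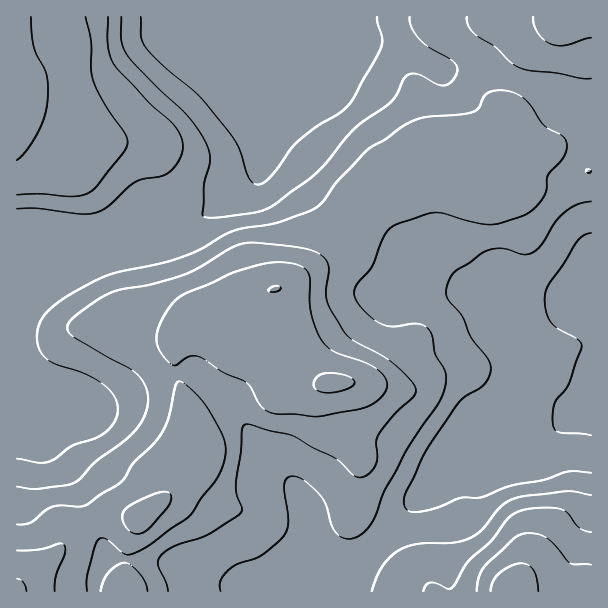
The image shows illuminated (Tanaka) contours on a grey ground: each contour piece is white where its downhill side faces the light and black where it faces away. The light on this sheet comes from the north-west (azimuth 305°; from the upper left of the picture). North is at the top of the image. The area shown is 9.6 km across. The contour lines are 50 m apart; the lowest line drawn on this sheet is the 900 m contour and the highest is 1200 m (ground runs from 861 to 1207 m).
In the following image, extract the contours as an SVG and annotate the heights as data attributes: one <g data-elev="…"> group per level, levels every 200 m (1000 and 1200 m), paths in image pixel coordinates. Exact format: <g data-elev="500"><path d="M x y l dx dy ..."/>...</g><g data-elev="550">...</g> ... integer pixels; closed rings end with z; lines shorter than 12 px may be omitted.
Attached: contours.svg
<g data-elev="1000"><path d="M221 591l-1-10 8-11 9-6 24-9 17-13 7-8 3-7 0-8-4-33 1-5 3-4 6-1 8 3 18 16 6 9 7 24 8 9 7 2 9-2 8-6 7-9 12-30 22-40 35-53 4-12 1-10-2-8-9-15-3-18-4-8-11-4-25 3-13-4-11-9-10-11-4-7 1-8 17-22 13-32 5-6 6-4 30-10 11-2 42 11 16 1 29-9 7-4 7-7 8-12 2-18 12-12 5-7 2-12-5-8-19-10-12-20-10-9-14-5-15 0-7 4-6 13-6 4-14 3-33 2-13 4-47 30-29 31-14 20-11 8-36 13-43 8-35 19-24 10-66 15-21 10-27 16-13 11-7 11-3 13 3 14 5 7 6 5 35 12 19 12 7 7 4 8 2 7-1 8-4 9-10 9-8 4-23 8-21 15-12 2-22-4"/><path d="M591 495l-25-4-41 5-13 3-11 7-19 24-12 8-17 5-37 1-18 7-9 7-7 9-10 24"/><path d="M17 209l21-1 43 6 15-1 12-7 27-24 8-3 18-3 7-3 7-6 5-9 3-8 0-7-7-15-27-26-30-31-7-9-4-18 0-27"/><path d="M591 171l-3-2-2 2 2 2z"/><path d="M467 17l1 9 6 7 21 14 14 14 9 6 12 4 27 2 24 5 10 0"/></g><g data-elev="1200"><path d="M26 591l-3-9-6-3"/></g>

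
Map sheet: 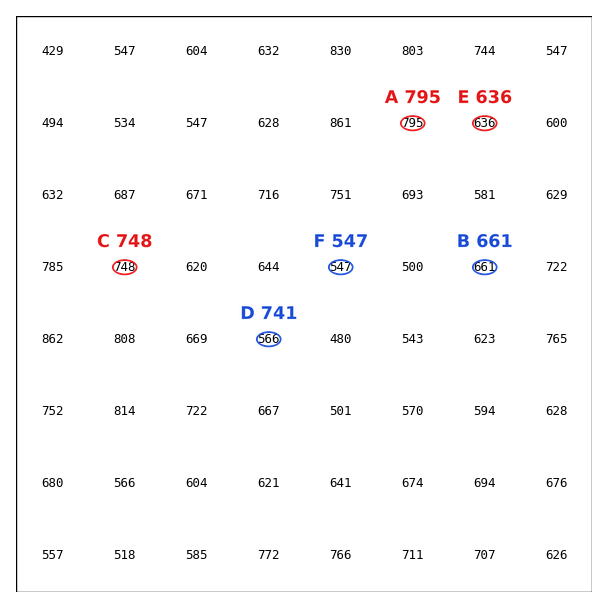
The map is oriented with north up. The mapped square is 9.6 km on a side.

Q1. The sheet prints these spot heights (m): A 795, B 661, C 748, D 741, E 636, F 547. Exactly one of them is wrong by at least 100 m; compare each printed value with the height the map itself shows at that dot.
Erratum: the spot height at D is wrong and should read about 566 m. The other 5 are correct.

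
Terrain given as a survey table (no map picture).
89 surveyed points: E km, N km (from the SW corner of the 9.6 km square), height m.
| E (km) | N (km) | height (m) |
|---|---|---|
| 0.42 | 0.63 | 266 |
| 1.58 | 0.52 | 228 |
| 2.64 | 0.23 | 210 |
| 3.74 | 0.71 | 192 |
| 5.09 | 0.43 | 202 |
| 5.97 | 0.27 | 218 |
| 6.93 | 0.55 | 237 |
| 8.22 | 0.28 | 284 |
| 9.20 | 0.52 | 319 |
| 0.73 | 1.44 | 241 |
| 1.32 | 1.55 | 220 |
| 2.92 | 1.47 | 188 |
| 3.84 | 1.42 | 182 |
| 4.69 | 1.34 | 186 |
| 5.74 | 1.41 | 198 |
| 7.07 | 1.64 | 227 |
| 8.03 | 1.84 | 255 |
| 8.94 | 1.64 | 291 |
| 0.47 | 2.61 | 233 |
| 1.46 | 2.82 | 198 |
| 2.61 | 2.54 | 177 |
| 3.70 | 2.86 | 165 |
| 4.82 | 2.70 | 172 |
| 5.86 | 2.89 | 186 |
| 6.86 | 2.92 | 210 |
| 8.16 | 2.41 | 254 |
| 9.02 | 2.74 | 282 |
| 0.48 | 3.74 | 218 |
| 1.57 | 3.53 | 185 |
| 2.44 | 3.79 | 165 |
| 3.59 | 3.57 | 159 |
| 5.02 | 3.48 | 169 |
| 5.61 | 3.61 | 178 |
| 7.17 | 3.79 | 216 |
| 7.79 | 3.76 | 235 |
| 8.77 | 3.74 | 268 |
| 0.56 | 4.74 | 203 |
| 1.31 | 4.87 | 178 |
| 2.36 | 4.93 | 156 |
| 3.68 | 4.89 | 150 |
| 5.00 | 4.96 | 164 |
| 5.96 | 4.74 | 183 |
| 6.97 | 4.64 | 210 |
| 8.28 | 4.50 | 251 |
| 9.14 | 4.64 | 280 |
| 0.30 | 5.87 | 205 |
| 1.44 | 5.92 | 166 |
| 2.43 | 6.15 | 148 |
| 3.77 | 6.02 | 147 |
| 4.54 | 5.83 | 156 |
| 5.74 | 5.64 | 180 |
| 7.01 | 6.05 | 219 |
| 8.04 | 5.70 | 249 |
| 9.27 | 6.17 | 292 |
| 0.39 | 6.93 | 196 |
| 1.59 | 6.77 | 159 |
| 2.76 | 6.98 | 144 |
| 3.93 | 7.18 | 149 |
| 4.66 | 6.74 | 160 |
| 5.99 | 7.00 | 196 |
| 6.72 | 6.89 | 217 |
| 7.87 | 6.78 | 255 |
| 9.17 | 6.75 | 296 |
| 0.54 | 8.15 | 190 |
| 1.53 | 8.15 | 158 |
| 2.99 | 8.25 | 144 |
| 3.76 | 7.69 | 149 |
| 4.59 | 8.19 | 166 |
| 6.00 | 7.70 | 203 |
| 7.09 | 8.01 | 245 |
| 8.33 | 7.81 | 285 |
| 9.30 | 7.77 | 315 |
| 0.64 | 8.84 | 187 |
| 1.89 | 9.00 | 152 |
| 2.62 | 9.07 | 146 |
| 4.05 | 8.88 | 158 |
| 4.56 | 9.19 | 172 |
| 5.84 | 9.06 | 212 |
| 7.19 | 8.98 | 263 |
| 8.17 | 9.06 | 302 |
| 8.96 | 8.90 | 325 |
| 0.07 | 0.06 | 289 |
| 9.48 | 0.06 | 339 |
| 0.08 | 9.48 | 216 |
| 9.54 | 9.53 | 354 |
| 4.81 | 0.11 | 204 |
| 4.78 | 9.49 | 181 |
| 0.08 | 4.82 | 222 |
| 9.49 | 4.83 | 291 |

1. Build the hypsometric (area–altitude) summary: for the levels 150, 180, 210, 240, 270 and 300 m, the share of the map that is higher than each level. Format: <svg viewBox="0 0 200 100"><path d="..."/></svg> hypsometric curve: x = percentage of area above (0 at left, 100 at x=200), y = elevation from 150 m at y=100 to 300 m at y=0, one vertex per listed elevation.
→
<svg viewBox="0 0 200 100"><path d="M183 100l-53-20-48-20-31-20-23-20-18-20"/></svg>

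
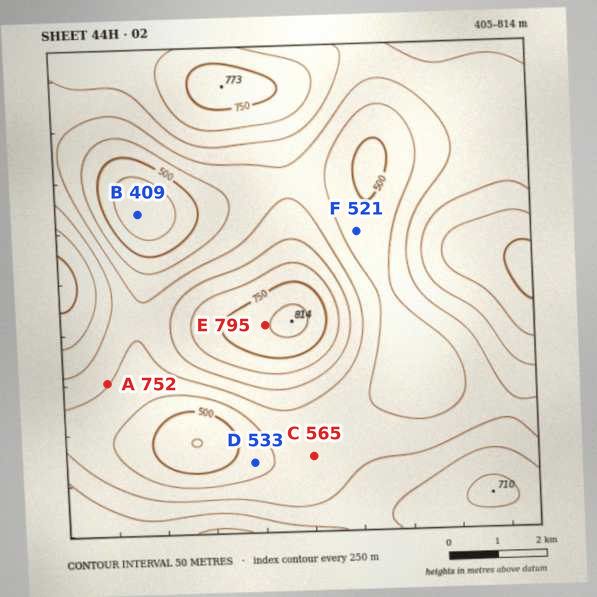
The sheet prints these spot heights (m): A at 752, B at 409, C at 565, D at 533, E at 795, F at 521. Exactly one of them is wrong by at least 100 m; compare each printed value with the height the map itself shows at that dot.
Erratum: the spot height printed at A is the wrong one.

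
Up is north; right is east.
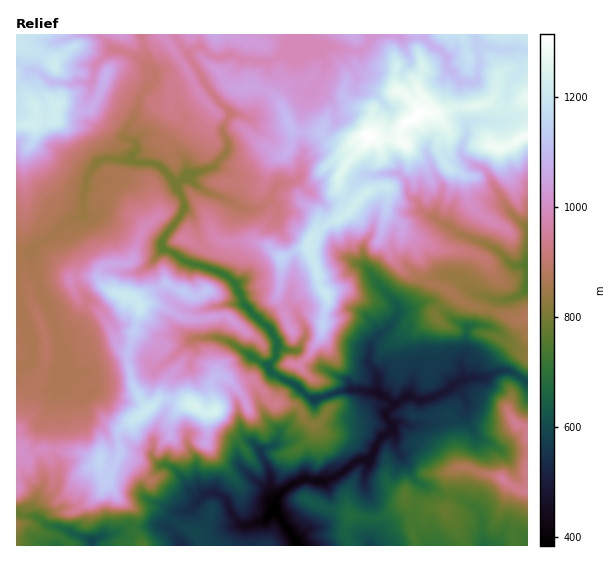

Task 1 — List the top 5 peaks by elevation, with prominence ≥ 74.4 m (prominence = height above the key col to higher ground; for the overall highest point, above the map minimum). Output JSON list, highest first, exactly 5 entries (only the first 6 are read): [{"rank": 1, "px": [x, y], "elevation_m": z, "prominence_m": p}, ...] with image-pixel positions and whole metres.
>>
[{"rank": 1, "px": [369, 136], "elevation_m": 1314, "prominence_m": 931}, {"rank": 2, "px": [194, 405], "elevation_m": 1239, "prominence_m": 379}, {"rank": 3, "px": [29, 125], "elevation_m": 1223, "prominence_m": 286}, {"rank": 4, "px": [125, 296], "elevation_m": 1205, "prominence_m": 104}, {"rank": 5, "px": [502, 479], "elevation_m": 954, "prominence_m": 357}]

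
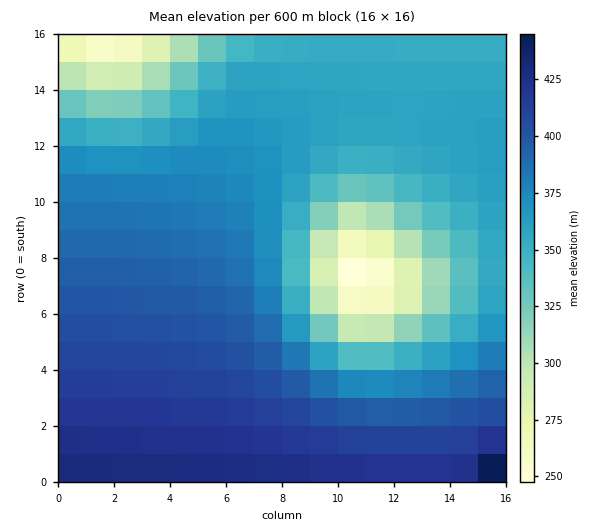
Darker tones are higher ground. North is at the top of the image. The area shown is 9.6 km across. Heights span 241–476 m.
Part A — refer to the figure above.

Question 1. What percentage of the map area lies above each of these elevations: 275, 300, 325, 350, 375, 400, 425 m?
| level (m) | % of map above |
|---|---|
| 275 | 96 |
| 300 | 93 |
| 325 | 87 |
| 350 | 77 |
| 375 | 46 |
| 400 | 26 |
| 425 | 4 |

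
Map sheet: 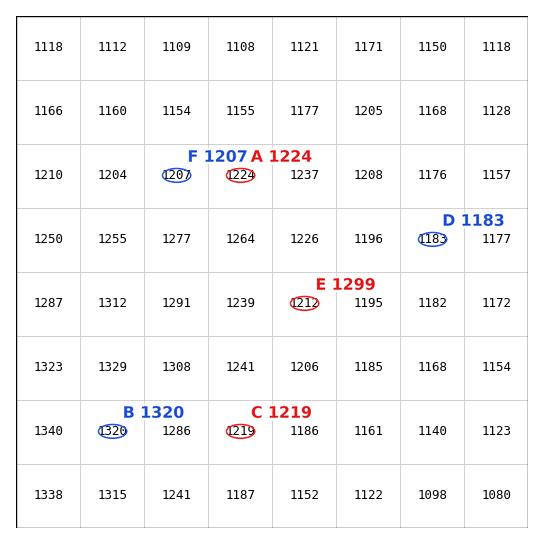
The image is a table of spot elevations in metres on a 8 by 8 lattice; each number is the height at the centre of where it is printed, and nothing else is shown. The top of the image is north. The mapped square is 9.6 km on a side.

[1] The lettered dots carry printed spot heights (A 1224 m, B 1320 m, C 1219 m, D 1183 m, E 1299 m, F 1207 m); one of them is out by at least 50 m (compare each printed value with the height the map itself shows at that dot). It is E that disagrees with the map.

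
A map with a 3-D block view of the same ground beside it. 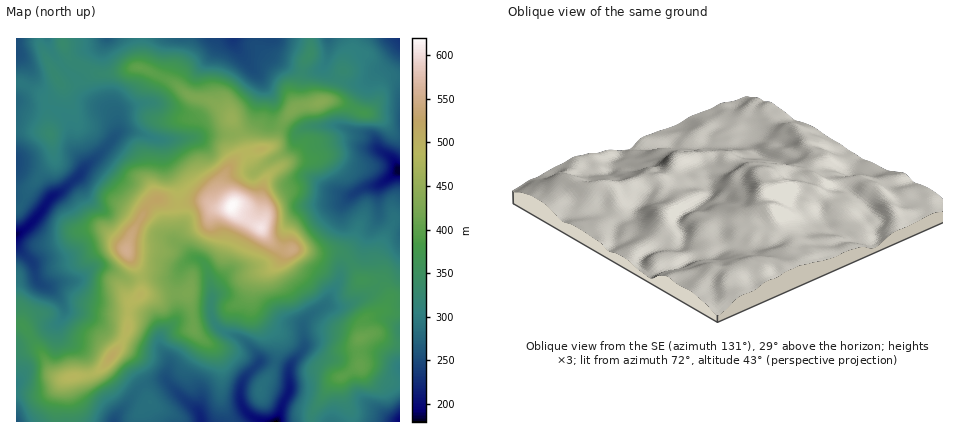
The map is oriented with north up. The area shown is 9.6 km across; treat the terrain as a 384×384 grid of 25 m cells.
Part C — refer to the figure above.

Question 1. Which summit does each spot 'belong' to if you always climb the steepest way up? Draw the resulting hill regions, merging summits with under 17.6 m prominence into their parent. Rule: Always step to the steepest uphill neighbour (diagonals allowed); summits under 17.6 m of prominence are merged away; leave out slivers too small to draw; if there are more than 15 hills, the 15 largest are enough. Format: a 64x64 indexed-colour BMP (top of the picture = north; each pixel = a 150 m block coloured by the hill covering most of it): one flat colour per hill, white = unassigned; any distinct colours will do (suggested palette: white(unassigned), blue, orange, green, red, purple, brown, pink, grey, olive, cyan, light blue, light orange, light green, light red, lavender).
<image width="64" height="64" href="data:image/bmp;base64,Qk12CAAAAAAAAHYAAAAoAAAAQAAAAEAAAAABAAQAAAAAAAAIAAATCwAAEwsAABAAAAAAAAAA////ALR3HwAOf/8ALKAsACgn1gC9Z5QAS1aMAMJ34wB/f38AIr28AM++FwDox64AeLv/AIrfmACWmP8A1bDFACIiIiIiIiIiIREREREREREREREREREzMzMzMzMzMzMzIiIiIiIiIiIhERERERERERERERERETMzMzMzMzMzMzMiIiIiIiIiIiIRERERERERERERERERMzMzMzMzMzMzMyIiIiIiIiIiIiERERERERERERERERETMzMzMzMzMzMzIiIiIiIiIiIiIhERERERERERERERERMzMzMzMzMzMzMiIiIiIiIiIiIiERERERERERERERERETMzMzMzMzMzMyIiIiIiIiIiIiIiERERERERERERERERMzMzMzMzMzMzIiIiIiIiIiIiIiIiIREREREREREREREzMzMzMzMzMzMiIiIiIiIiIiIiIiIhERERERERERERETMzMzMzMzMzMyIiIiIiIiIiIiIiIiERERERERERERERMzMzMzMzMzMzIiIiIiIiIiIiIiIiIREREREREREREREzMzMzMzMzMzMiIiIiIiIiIiIiIiIhERERERERERERERMzMzMzMzMzMyIiIiIiIiIiIiIiIhERERERERERERERETMzMzMzMzMzESIiIiIiIiIiIiIiERERERERERERERERMzMzMzMzMzMREiIiIiIiIiIiIiIREREREREREREREREzMzMzMzMzMxEREiIiIiIiIiIiIiERERERERERERERETMzMzMzMzMzEREREiIiIiIiIiIiIhERERERERERERERMzMzMzMzMzMRERERIiIiIiIiIiIiIRERERERERERERETMzMzMzMzMxEREREiIiIiIiIiIiIhEREREREREREREREzMzMzMzMzERERESIiIiIiIiIiIiERERERERERERERERMzMzMzMzMRERESIiIiIiIiIiIiIRERERERERERERERETMzMzMzMxERESIiIiIiIiIiIiIhEREREREREREREREREzMzMzMzERESIiIiIiIiIiIiIiERERERERERERERERETMzMzMzMREUREQiIiIiIiIiIiIREREREREREREREREREzMzMzMxEUREREQiIiJERERERBERERERERERERERERETMzMzMzERREREREIiJEREREREERERERERERERERERERMzMzMzMRFERERERERERERERERBERERERERERERERERETMzMzMxFEREREREREREREREREQREREREREREREREREREzMzMzFEREREREREREREREREQRERERERERERERERERERMzMzNEREREREREREREREREQRERERERERERERERERERETMzM0RERERERERERERERERBERERERERERERERERERERMzMzREREREREREREREREREERERERERERERERERERERETMzMRREREREREREREREREQREREREREREREREREREREREzMxEURERERERERERERERBERERERERERERERERERERETMzERFEREREREREREREREERERERERERERERERERERERMzMRFkREREREREREREREQREREREREREREREREREREREzMxFmZERERERERERERERBERERERERERERERERERERETMzZmZmREREREREREREREERERERERERERERERERERERMzNmZmZkREREREREREREQREREREREREREREREREREREzM2ZmZmZkRERERERERERBERERERERERERERERERERERMzZmZmZmZERERERERERBERERERERERERERERERERERETNmZmZmZmREREREREREERERERERERERERERERERERERE2ZmZmZmZEREREREREERERERERERERERERERERERERERZmZmZmZhFEREREREQRERERERERERERERERERERERERFmZmZmZhERRERERERBEREREREREREREREREREREREREWZmZmZmEREUREREREERERERERERERERERERERERERERZmZmZmERERFEREREERERERERERERERERERERERERERFmZmZmYREREURERBEREREREREREREREREREREREREREWZmZmZhERERERERERERERERERERERERURERERERERERZmZmZmEREREREREREREREREREREREVVVVVVVURERERFmZmZmYREREREREREREREREREREREVVVVVVVVVEREREWZmZmERERERERERERERERERERERERVVVVVVVVURERERZmZmERERERERERERERERERERERERFVVVVVVVVVEREREREREREREREREREREREREREREREREVVVVVVVVVUREREREREREREREREREREREREREREREREVVVVVVVVVVVERERERERERERERERERERERERERERERERVVVVVVVVVVURERERERERERERERERERERERERERERERVVVVVVVVVVFVERERERERERERERERERERERERERERERFVVVVVVVURERERERERERERERERERERERERERERERERFVVVVREVURERERERERERERERERERERERERERERERERFVVVURERERERERERERERERERERERERERERERERERERFVVVERERERERERERERERERERERERERERERERERERERFVVVEREREREREREREREREREREREREREREREREREREREVVVUREREREREREREREREREREREREREREREREREREREVVVVRERERERERERERER"/>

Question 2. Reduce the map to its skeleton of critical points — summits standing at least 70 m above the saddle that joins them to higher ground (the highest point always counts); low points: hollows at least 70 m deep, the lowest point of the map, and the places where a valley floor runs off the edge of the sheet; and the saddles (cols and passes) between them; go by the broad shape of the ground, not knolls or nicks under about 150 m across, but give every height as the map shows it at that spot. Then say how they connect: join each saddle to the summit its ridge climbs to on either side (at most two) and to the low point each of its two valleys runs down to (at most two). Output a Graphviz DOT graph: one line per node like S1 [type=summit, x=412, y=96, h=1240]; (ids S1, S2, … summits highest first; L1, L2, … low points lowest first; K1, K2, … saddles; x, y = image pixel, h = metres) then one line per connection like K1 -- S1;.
graph terrain {
  S1 [type=summit, x=232, y=206, h=620];
  L1 [type=low, x=276, y=422, h=179];
  L2 [type=low, x=398, y=170, h=184];
  L3 [type=low, x=16, y=234, h=186];
  L4 [type=low, x=400, y=422, h=196];
  L5 [type=low, x=234, y=38, h=230];
  L6 [type=low, x=16, y=422, h=260];
  K1 [type=saddle, x=140, y=278, h=467];
  K2 [type=saddle, x=32, y=338, h=364];
  K3 [type=saddle, x=348, y=260, h=341];
  K4 [type=saddle, x=86, y=68, h=321];
  K5 [type=saddle, x=312, y=422, h=317];
  K1 -- S1;
  K1 -- L1;
  K1 -- L3;
  K2 -- S1;
  K2 -- L3;
  K2 -- L6;
  K3 -- S1;
  K3 -- L1;
  K3 -- L2;
  K4 -- S1;
  K4 -- L3;
  K4 -- L5;
  K5 -- S1;
  K5 -- L1;
  K5 -- L4;
}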